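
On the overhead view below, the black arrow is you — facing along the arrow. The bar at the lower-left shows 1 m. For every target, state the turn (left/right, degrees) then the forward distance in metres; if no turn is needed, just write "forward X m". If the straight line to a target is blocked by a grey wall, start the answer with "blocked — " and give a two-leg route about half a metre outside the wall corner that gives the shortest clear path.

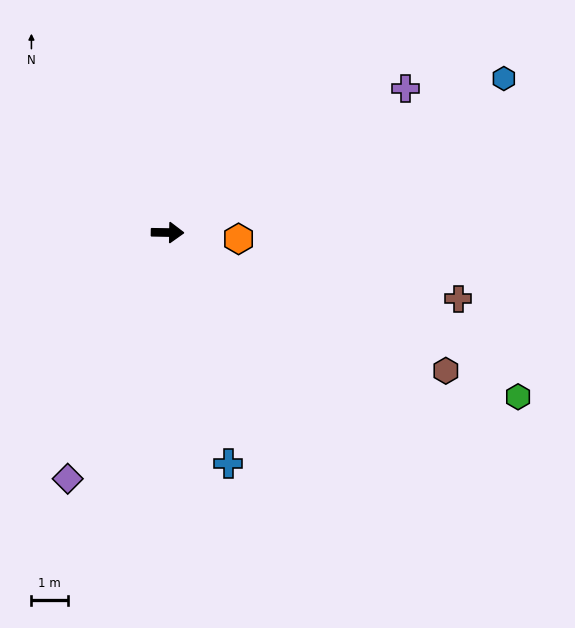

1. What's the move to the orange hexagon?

turn right 4°, forward 1.9 m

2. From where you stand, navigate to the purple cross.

turn left 32°, forward 7.6 m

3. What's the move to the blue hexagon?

turn left 26°, forward 10.1 m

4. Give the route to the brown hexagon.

turn right 25°, forward 8.5 m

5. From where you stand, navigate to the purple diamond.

turn right 111°, forward 7.2 m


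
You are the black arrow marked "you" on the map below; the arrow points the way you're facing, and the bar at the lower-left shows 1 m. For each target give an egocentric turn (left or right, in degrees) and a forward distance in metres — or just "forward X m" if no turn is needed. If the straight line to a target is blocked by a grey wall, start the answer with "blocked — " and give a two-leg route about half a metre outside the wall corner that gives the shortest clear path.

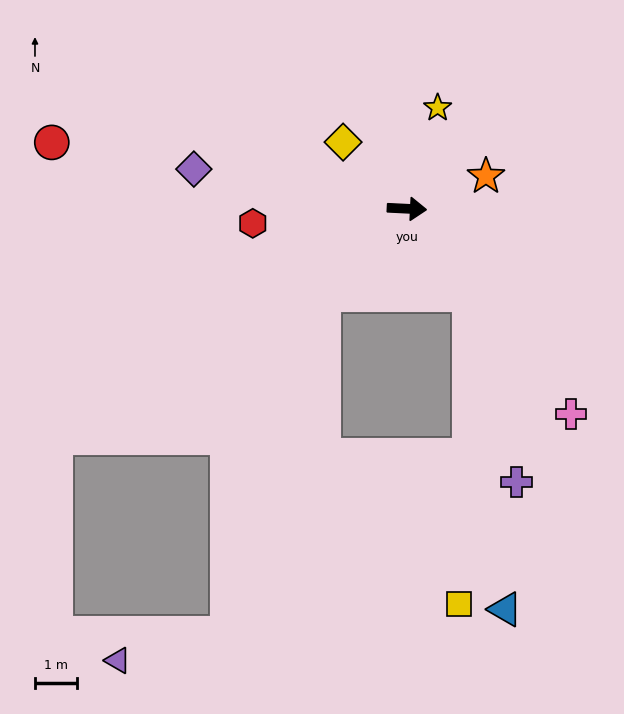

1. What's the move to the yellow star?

turn left 76°, forward 2.5 m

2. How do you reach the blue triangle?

blocked — turn right 51°, forward 2.6 m, then turn right 30°, forward 7.6 m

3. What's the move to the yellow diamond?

turn left 137°, forward 2.2 m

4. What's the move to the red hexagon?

turn right 172°, forward 3.7 m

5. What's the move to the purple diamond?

turn left 172°, forward 5.2 m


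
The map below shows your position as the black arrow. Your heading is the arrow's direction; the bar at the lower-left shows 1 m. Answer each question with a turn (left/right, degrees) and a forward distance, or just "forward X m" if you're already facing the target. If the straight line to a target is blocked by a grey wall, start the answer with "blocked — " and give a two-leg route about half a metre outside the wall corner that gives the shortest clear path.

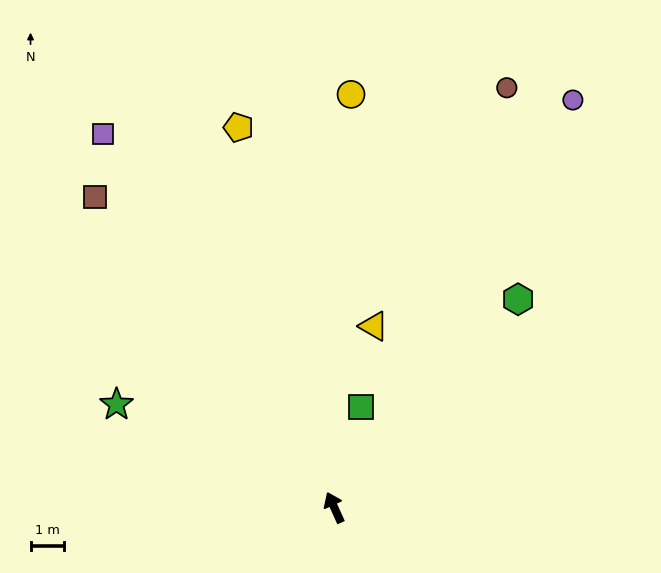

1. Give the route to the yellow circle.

turn right 27°, forward 12.3 m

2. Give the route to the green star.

turn left 40°, forward 7.2 m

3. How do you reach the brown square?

turn left 13°, forward 11.6 m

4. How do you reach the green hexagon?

turn right 66°, forward 8.3 m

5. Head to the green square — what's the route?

turn right 39°, forward 3.1 m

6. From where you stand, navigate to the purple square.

turn left 7°, forward 13.0 m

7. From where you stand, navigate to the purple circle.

turn right 55°, forward 14.0 m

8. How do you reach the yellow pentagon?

turn right 10°, forward 11.6 m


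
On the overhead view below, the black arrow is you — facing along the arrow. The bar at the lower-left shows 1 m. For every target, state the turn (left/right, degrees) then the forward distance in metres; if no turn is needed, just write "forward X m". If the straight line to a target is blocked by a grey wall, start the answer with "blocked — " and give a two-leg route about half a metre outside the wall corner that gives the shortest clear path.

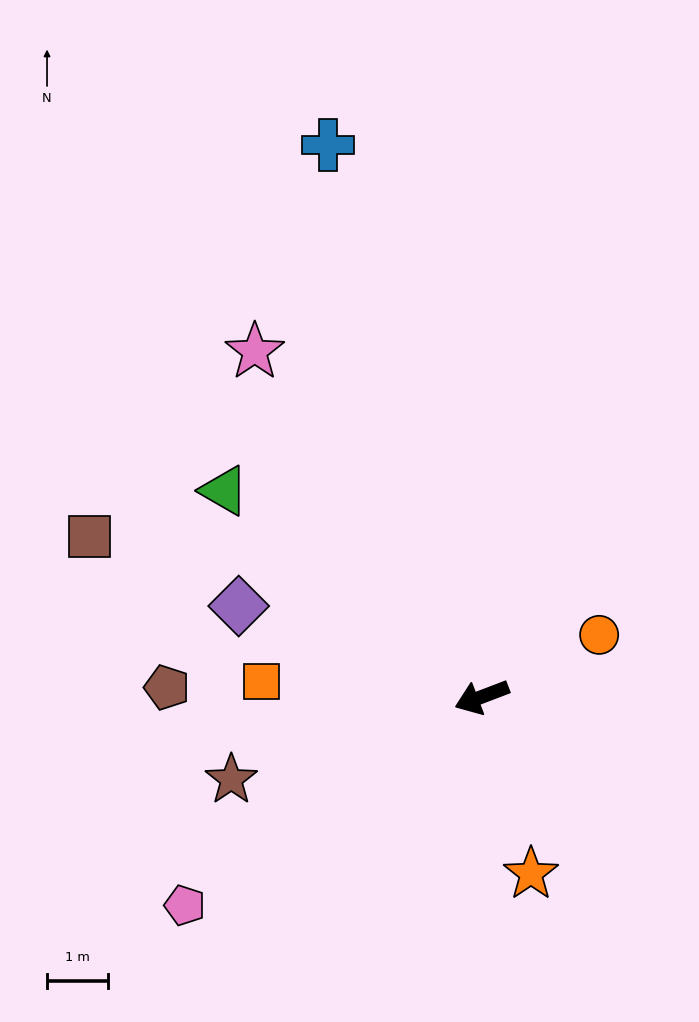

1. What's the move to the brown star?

turn right 3°, forward 4.3 m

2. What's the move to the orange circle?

turn right 173°, forward 2.2 m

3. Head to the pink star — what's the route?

turn right 78°, forward 6.7 m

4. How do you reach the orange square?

turn right 25°, forward 3.6 m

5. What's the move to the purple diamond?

turn right 41°, forward 4.2 m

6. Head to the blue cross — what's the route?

turn right 95°, forward 9.4 m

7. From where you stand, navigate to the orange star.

turn left 85°, forward 3.0 m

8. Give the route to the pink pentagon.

turn left 14°, forward 5.9 m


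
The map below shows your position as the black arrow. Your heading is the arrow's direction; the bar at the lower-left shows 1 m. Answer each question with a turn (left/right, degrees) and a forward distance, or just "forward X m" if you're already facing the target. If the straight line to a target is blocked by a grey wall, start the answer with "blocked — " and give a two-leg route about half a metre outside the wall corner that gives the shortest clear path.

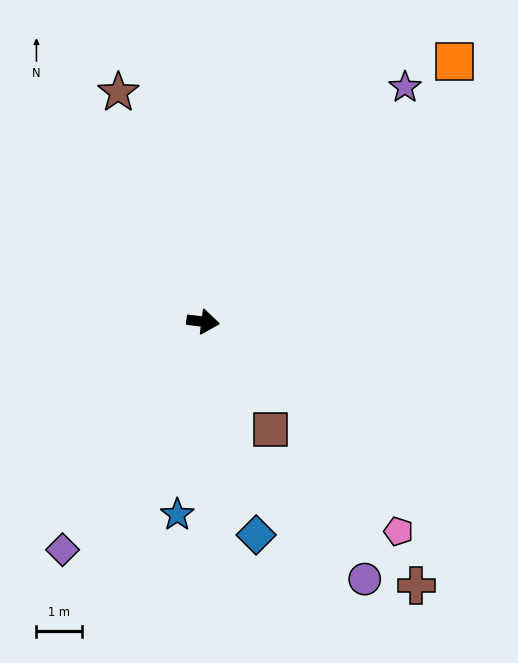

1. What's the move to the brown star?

turn left 117°, forward 5.4 m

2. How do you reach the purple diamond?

turn right 114°, forward 5.9 m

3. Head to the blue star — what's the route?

turn right 90°, forward 4.3 m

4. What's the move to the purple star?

turn left 56°, forward 6.8 m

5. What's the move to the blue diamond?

turn right 69°, forward 4.8 m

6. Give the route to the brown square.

turn right 51°, forward 2.8 m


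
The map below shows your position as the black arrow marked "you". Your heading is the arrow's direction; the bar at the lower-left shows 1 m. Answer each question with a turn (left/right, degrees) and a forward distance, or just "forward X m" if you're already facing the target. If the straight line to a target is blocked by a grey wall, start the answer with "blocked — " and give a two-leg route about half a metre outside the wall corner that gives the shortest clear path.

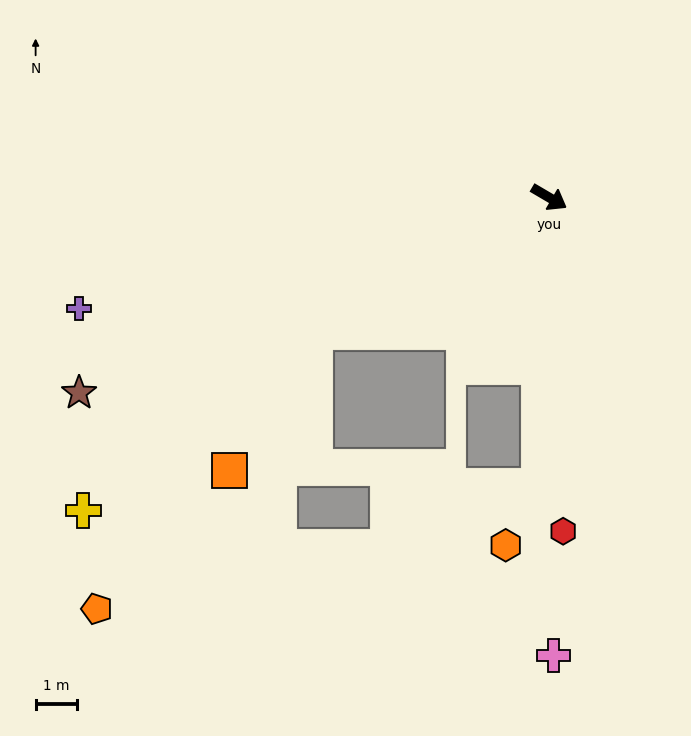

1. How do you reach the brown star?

turn right 127°, forward 12.4 m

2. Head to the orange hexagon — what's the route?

blocked — turn right 62°, forward 7.0 m, then turn right 27°, forward 1.7 m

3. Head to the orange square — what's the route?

blocked — turn right 120°, forward 6.6 m, then turn left 29°, forward 4.0 m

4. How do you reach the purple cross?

turn right 136°, forward 11.7 m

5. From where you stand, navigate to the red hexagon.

turn right 57°, forward 8.1 m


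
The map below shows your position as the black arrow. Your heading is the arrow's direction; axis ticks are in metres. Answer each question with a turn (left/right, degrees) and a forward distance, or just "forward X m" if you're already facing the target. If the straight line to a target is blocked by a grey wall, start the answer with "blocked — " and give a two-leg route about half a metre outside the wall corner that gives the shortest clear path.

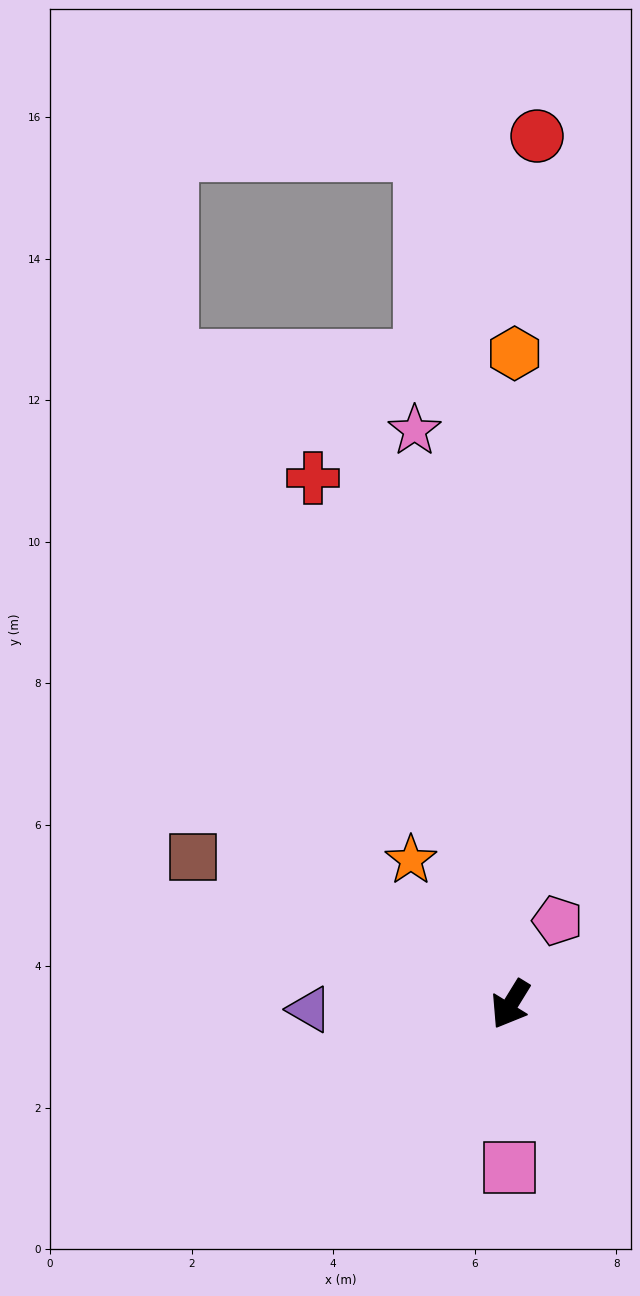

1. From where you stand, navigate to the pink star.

turn right 139°, forward 8.2 m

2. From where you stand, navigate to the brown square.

turn right 83°, forward 4.9 m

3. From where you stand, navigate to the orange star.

turn right 114°, forward 2.5 m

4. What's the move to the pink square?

turn left 31°, forward 2.3 m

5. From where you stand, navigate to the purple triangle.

turn right 57°, forward 2.8 m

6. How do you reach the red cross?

turn right 128°, forward 7.9 m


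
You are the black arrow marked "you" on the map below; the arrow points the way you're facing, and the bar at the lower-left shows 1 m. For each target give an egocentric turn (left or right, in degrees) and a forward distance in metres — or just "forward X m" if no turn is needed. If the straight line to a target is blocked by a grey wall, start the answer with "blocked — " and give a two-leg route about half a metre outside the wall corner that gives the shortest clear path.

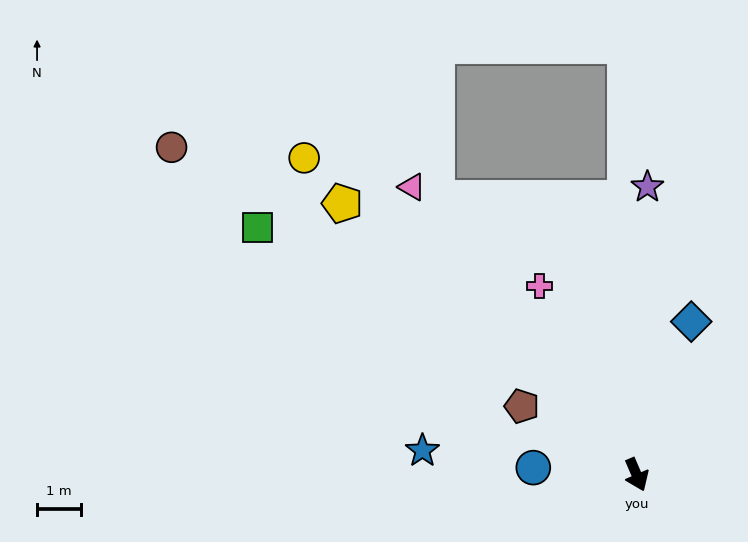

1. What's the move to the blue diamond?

turn left 137°, forward 3.7 m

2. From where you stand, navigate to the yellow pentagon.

turn right 156°, forward 9.1 m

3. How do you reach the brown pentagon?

turn right 144°, forward 3.0 m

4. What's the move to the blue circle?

turn right 117°, forward 2.4 m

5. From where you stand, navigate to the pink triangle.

turn right 165°, forward 8.3 m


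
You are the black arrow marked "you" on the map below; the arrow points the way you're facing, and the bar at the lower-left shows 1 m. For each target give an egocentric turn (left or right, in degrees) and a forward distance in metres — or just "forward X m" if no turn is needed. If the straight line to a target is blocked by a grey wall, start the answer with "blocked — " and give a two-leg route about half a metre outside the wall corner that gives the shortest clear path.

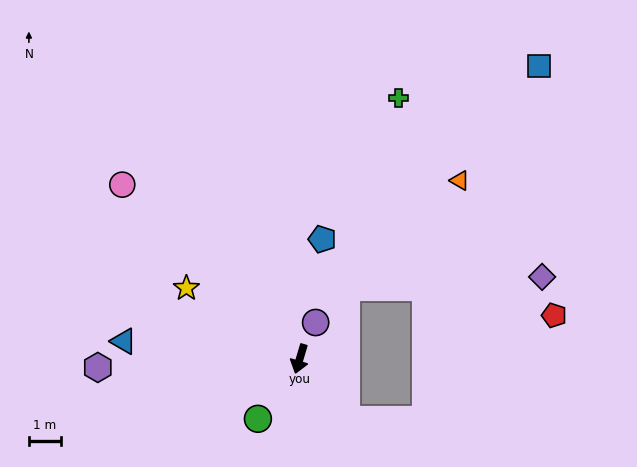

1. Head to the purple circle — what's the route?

turn left 173°, forward 1.2 m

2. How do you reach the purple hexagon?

turn right 71°, forward 6.3 m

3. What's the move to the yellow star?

turn right 105°, forward 4.2 m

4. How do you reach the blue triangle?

turn right 79°, forward 5.5 m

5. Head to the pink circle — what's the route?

turn right 118°, forward 7.7 m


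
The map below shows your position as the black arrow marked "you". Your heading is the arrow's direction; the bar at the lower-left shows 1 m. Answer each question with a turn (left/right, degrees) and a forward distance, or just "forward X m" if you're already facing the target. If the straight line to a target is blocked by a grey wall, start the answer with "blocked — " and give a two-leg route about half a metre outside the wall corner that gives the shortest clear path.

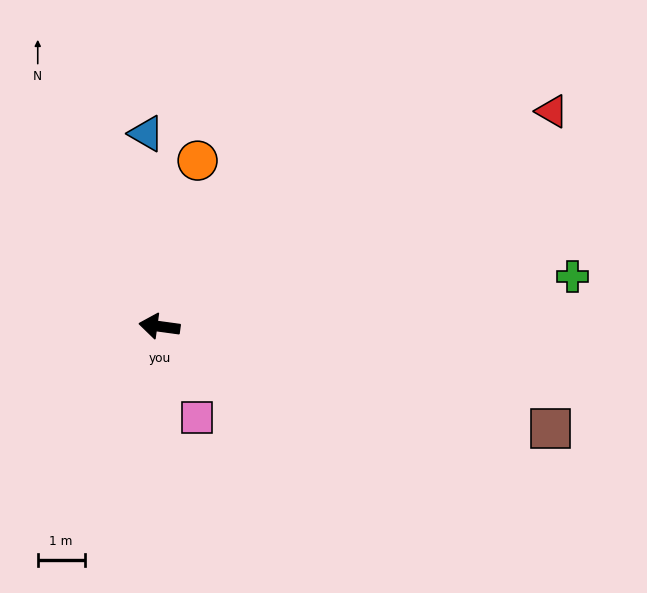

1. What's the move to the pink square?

turn left 120°, forward 2.1 m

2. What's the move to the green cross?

turn right 165°, forward 8.9 m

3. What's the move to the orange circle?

turn right 95°, forward 3.6 m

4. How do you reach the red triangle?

turn right 143°, forward 9.6 m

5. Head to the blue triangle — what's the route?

turn right 78°, forward 4.1 m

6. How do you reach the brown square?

turn left 173°, forward 8.6 m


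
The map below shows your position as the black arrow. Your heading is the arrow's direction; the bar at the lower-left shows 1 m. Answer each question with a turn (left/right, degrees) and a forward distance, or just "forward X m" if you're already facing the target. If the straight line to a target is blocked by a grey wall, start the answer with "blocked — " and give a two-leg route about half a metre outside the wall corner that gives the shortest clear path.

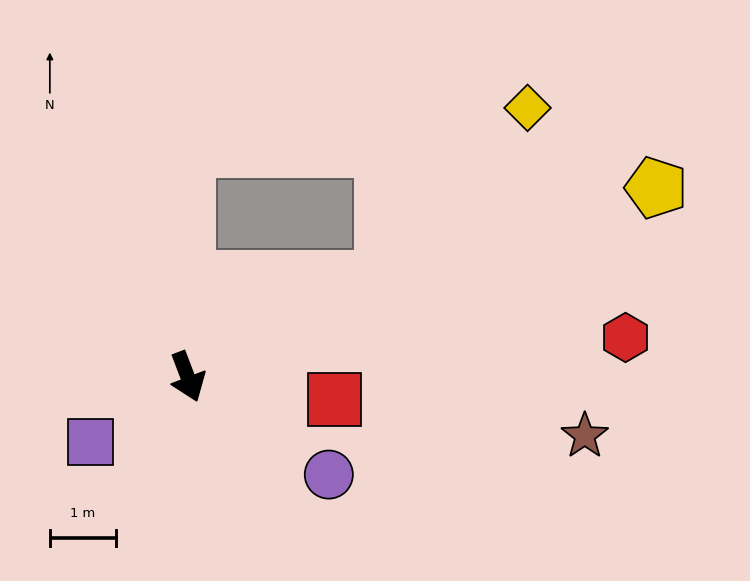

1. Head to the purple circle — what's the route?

turn left 35°, forward 2.6 m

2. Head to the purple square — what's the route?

turn right 77°, forward 1.8 m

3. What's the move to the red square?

turn left 60°, forward 2.3 m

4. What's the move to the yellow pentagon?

turn left 91°, forward 7.7 m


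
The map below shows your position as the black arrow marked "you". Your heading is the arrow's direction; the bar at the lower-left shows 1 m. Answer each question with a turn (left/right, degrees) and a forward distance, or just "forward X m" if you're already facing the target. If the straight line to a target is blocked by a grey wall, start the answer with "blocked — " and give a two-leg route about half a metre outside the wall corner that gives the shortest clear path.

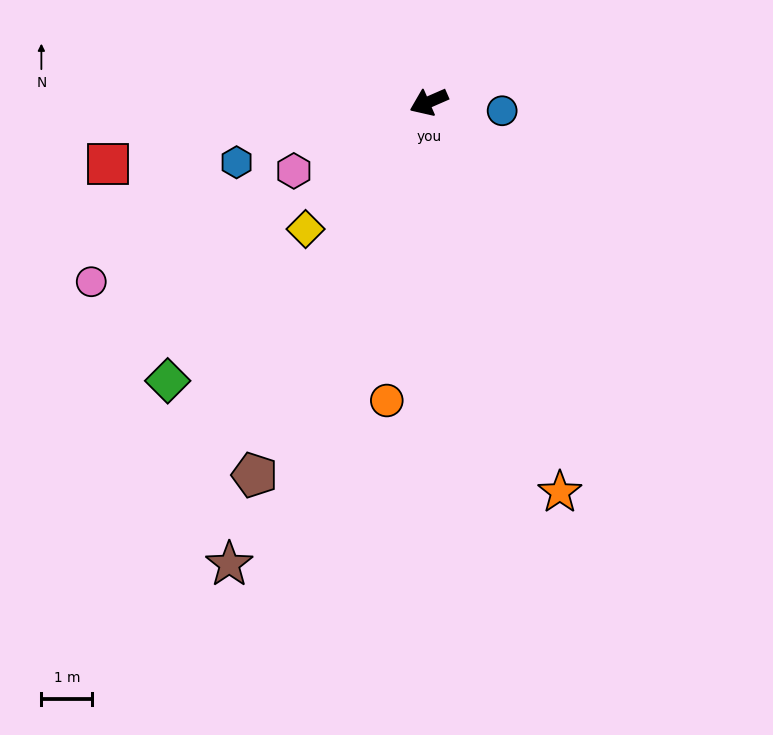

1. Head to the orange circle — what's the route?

turn left 58°, forward 5.9 m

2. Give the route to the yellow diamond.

turn left 22°, forward 3.5 m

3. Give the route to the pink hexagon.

turn left 3°, forward 3.0 m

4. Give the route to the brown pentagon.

turn left 41°, forward 8.1 m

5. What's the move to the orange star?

turn left 85°, forward 8.1 m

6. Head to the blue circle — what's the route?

turn left 150°, forward 1.5 m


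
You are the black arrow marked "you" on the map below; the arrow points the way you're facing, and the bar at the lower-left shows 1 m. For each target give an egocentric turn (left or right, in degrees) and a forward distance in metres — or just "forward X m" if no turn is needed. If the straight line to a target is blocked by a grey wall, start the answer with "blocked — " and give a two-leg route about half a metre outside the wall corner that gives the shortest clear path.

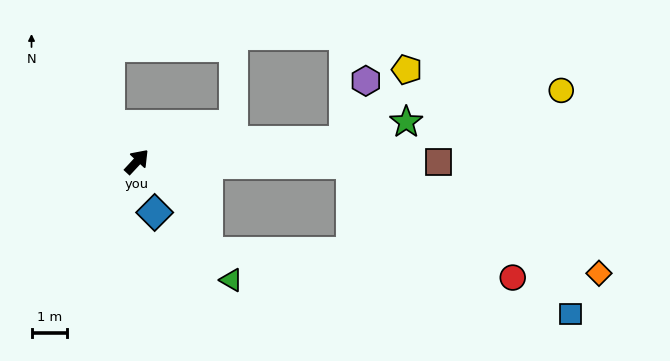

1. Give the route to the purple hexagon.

blocked — turn right 42°, forward 5.9 m, then turn left 65°, forward 1.8 m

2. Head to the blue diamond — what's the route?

turn right 118°, forward 1.5 m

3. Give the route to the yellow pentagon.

blocked — turn right 42°, forward 5.9 m, then turn left 43°, forward 2.7 m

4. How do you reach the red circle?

blocked — turn right 48°, forward 6.1 m, then turn right 34°, forward 5.6 m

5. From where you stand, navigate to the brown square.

turn right 47°, forward 8.6 m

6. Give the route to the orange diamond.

blocked — turn right 48°, forward 6.1 m, then turn right 23°, forward 7.7 m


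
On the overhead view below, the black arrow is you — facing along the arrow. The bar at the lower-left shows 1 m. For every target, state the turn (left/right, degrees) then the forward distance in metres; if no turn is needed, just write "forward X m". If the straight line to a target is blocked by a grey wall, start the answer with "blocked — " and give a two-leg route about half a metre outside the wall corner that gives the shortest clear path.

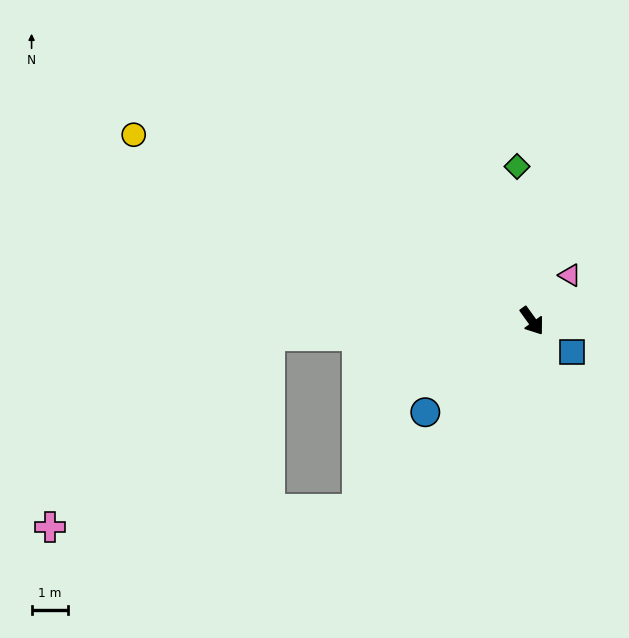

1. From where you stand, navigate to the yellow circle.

turn right 151°, forward 12.1 m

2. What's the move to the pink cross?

blocked — turn right 122°, forward 7.2 m, then turn left 37°, forward 8.0 m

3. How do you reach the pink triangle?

turn left 105°, forward 1.6 m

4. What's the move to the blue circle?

turn right 85°, forward 3.9 m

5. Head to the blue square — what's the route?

turn left 17°, forward 1.4 m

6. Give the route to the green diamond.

turn left 150°, forward 4.3 m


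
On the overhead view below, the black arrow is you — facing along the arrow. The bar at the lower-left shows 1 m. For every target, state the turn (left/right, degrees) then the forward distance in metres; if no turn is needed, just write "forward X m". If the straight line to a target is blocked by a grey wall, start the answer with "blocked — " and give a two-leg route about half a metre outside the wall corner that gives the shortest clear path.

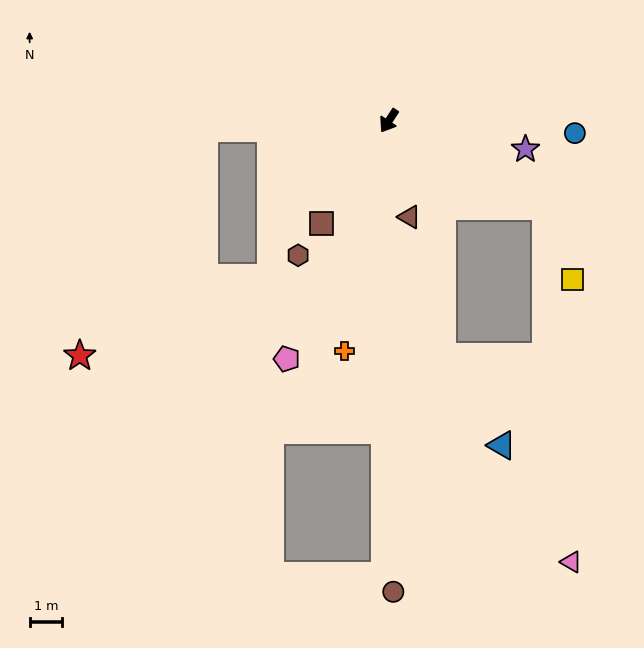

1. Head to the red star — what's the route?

blocked — turn right 54°, forward 5.7 m, then turn left 58°, forward 8.0 m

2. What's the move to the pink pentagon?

turn left 10°, forward 8.0 m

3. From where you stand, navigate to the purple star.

turn left 111°, forward 4.3 m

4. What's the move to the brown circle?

turn left 34°, forward 14.5 m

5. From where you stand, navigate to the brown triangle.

turn left 45°, forward 3.0 m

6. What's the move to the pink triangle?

blocked — turn left 95°, forward 5.5 m, then turn right 58°, forward 11.0 m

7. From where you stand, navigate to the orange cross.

turn left 22°, forward 7.2 m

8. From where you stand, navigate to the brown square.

forward 3.8 m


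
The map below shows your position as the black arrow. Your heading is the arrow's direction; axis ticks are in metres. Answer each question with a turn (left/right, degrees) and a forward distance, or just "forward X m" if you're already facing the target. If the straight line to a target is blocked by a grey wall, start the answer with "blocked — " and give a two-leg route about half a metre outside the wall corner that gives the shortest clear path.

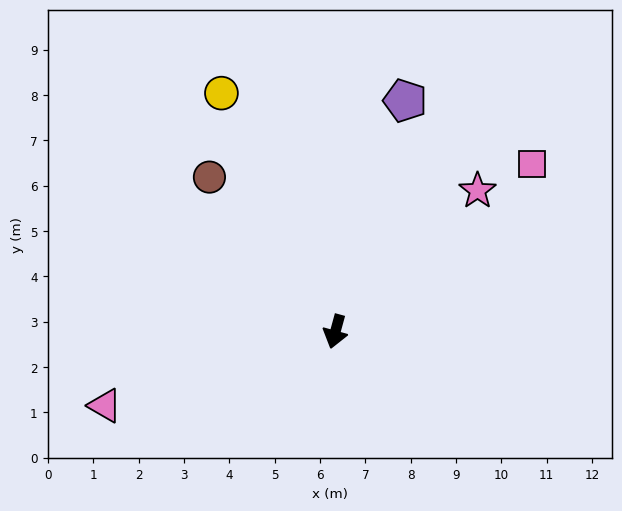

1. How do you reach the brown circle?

turn right 126°, forward 4.4 m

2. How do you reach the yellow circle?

turn right 139°, forward 5.8 m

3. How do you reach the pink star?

turn left 150°, forward 4.4 m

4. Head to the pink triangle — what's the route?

turn right 57°, forward 5.3 m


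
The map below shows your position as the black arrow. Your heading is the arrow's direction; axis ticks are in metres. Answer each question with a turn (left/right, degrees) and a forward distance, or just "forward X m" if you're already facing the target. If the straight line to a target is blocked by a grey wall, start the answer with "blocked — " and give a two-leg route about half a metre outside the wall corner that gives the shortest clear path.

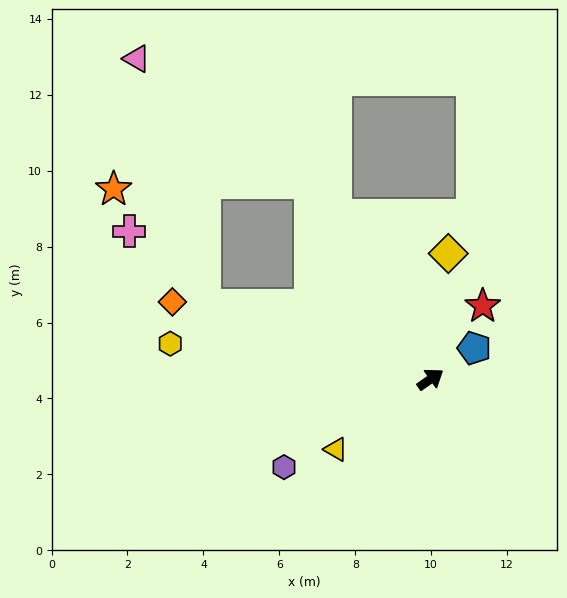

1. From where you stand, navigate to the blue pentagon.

forward 1.4 m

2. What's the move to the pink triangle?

blocked — turn left 86°, forward 6.1 m, then turn left 23°, forward 5.6 m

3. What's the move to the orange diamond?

turn left 128°, forward 7.1 m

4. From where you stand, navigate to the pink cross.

blocked — turn left 127°, forward 6.3 m, then turn right 26°, forward 2.8 m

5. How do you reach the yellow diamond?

turn left 47°, forward 3.3 m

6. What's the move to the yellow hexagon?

turn left 137°, forward 6.9 m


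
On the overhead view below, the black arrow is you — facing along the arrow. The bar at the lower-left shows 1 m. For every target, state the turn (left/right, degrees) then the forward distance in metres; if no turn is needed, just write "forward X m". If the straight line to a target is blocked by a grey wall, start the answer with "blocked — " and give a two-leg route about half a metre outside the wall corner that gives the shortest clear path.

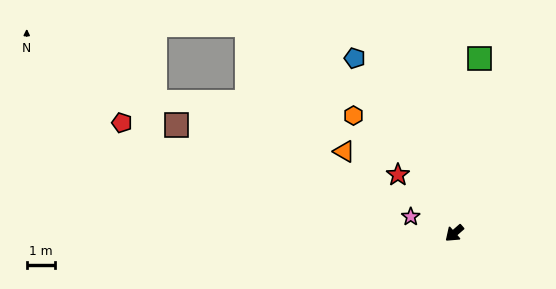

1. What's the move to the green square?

turn right 139°, forward 6.2 m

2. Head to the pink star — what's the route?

turn right 62°, forward 1.7 m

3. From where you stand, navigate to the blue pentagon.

turn right 102°, forward 7.1 m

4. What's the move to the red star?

turn right 87°, forward 2.9 m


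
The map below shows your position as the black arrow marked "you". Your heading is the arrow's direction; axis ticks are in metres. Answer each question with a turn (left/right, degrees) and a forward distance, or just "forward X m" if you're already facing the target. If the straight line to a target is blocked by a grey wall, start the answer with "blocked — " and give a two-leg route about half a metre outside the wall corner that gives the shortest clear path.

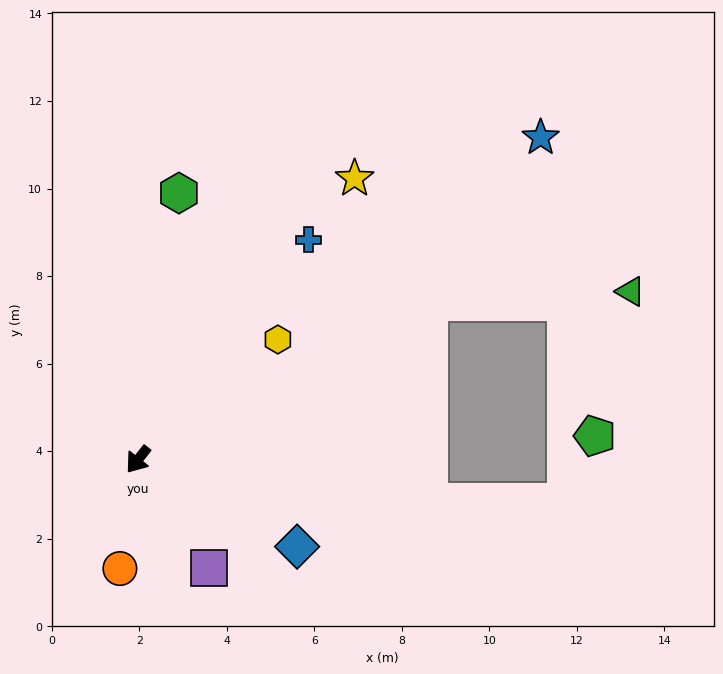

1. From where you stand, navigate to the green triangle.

blocked — turn left 157°, forward 7.6 m, then turn right 26°, forward 4.6 m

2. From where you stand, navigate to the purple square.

turn left 71°, forward 3.0 m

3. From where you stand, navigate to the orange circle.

turn left 29°, forward 2.5 m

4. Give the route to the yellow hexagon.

turn left 169°, forward 4.2 m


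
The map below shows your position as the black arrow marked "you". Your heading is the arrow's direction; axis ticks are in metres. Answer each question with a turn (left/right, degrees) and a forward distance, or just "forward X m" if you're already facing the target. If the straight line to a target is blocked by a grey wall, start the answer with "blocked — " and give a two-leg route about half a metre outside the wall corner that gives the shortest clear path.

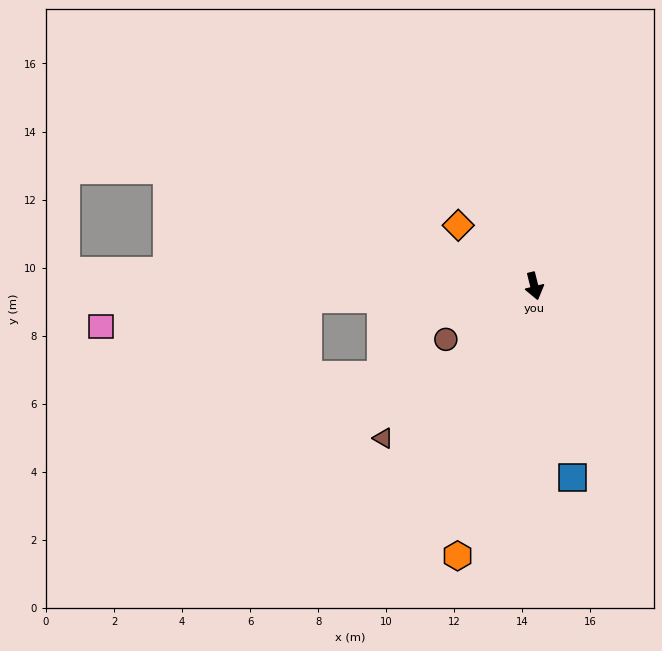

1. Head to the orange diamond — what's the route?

turn right 143°, forward 2.9 m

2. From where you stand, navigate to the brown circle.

turn right 73°, forward 3.0 m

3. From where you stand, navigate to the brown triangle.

turn right 59°, forward 6.3 m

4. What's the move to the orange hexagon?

turn right 30°, forward 8.2 m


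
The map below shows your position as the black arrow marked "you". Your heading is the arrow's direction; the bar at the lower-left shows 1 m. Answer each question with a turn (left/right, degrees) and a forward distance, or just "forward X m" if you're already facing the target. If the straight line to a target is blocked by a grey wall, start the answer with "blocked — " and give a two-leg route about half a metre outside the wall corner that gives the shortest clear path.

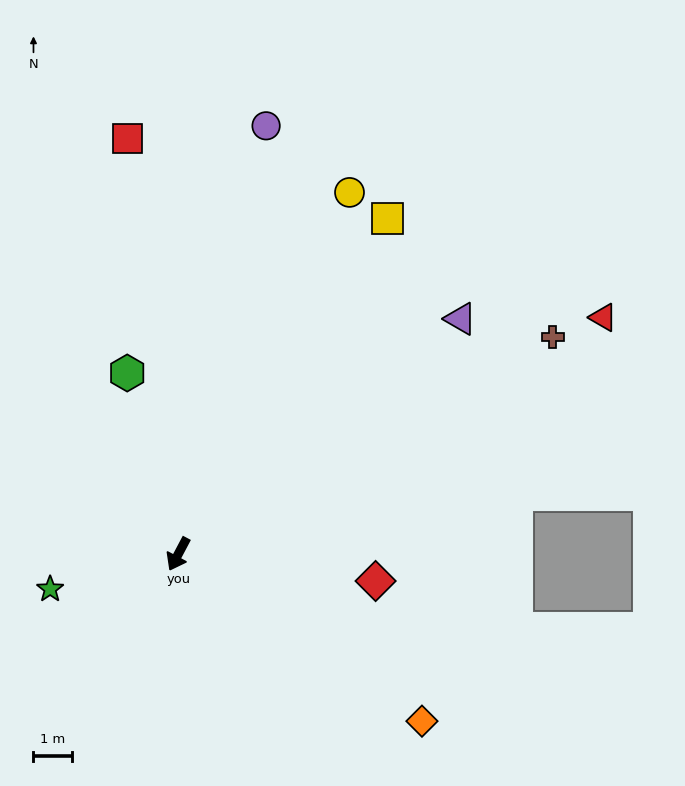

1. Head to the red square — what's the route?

turn right 145°, forward 10.9 m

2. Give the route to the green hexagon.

turn right 136°, forward 4.9 m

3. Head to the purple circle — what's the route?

turn right 164°, forward 11.3 m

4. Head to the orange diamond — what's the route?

turn left 83°, forward 7.7 m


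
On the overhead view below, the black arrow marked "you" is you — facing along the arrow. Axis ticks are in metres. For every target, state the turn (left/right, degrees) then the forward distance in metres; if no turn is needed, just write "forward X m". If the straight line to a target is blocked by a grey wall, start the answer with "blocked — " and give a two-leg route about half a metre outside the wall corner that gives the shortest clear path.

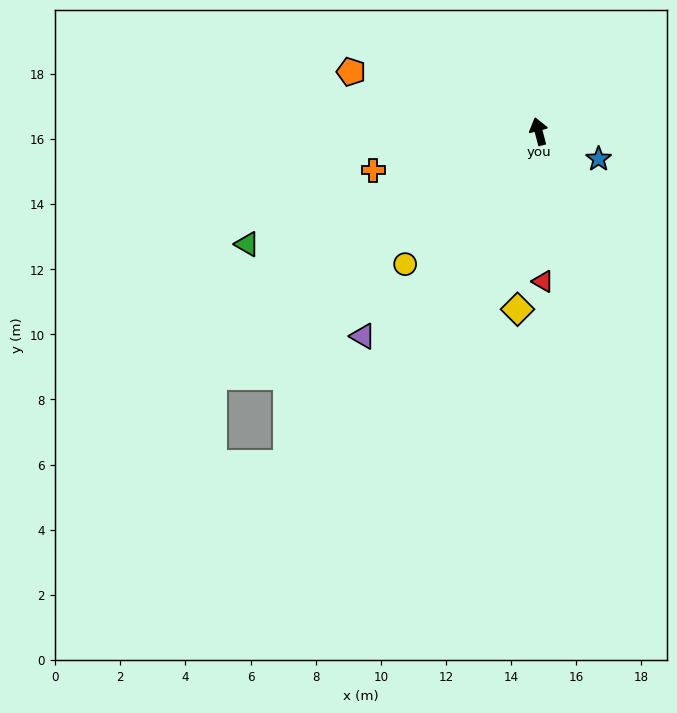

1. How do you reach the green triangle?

turn left 96°, forward 9.6 m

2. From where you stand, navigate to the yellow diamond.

turn left 159°, forward 5.5 m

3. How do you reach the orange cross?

turn left 89°, forward 5.2 m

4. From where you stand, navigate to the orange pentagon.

turn left 58°, forward 6.0 m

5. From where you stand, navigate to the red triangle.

turn left 167°, forward 4.6 m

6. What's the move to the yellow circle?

turn left 120°, forward 5.8 m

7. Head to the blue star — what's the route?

turn right 129°, forward 2.0 m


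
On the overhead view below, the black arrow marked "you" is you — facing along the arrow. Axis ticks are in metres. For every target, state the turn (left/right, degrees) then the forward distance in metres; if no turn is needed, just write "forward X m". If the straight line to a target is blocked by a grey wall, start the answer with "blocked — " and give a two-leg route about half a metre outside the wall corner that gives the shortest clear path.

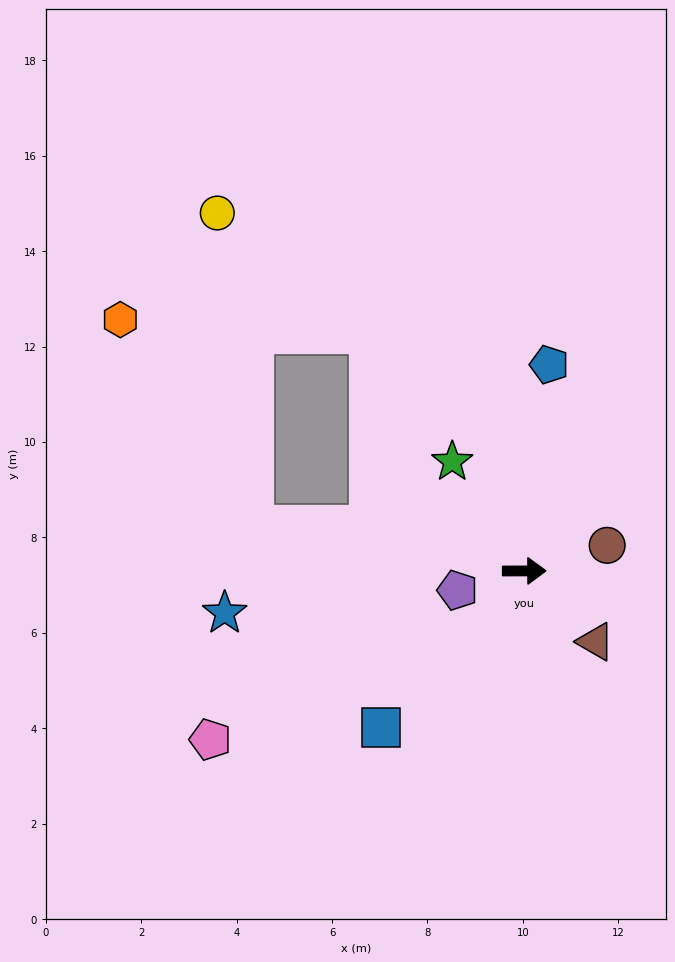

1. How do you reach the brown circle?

turn left 17°, forward 1.8 m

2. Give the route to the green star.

turn left 123°, forward 2.7 m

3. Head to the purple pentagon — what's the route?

turn right 164°, forward 1.5 m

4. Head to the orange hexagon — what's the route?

blocked — turn left 170°, forward 5.8 m, then turn right 47°, forward 5.1 m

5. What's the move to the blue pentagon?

turn left 83°, forward 4.4 m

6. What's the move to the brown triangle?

turn right 45°, forward 2.1 m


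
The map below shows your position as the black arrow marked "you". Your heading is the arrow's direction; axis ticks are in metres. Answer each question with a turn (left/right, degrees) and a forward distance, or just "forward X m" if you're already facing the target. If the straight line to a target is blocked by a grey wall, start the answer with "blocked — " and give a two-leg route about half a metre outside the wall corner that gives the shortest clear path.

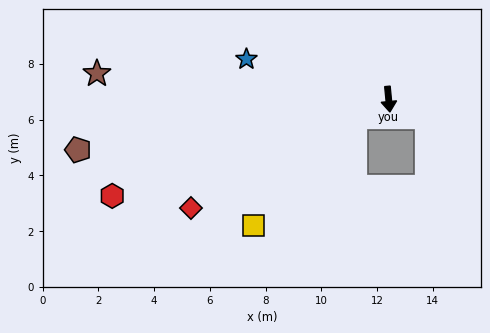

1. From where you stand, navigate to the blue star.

turn right 111°, forward 5.3 m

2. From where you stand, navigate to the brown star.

turn right 100°, forward 10.5 m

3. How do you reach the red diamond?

turn right 67°, forward 8.1 m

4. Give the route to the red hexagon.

turn right 76°, forward 10.5 m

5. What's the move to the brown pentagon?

turn right 86°, forward 11.3 m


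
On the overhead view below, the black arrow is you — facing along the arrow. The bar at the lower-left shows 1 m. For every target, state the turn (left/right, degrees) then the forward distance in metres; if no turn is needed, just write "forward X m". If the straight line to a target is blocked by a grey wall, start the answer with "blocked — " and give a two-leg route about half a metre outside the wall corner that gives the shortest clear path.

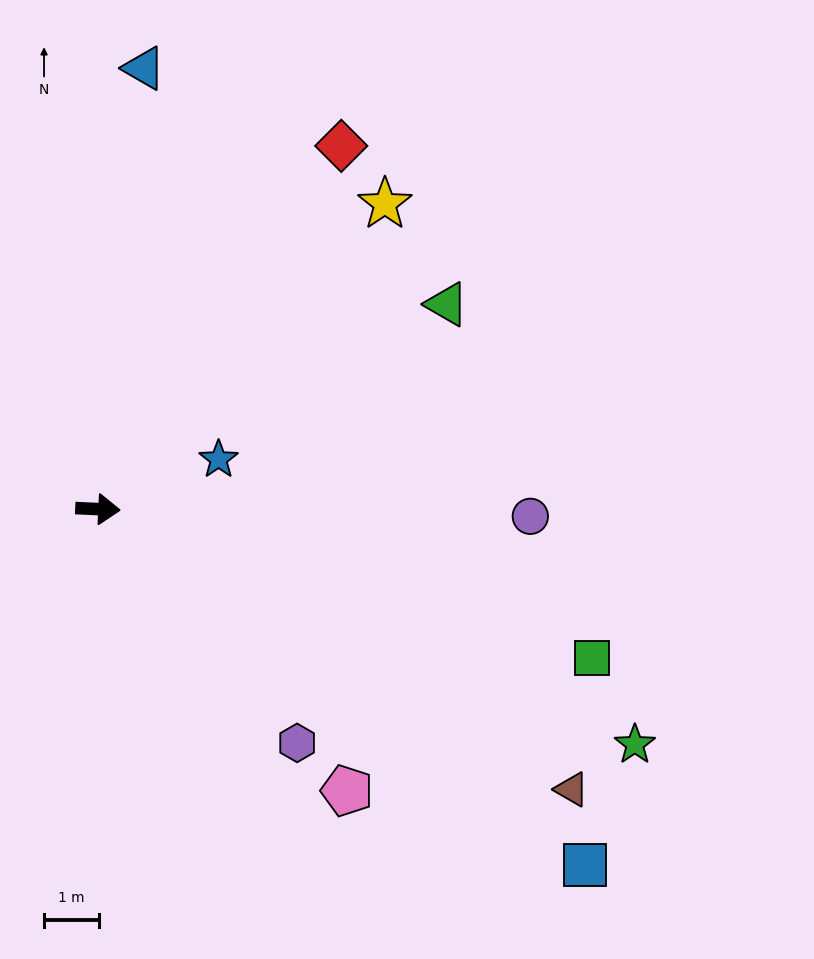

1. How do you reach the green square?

turn right 14°, forward 9.4 m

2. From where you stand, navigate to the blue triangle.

turn left 87°, forward 8.1 m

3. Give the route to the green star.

turn right 21°, forward 10.7 m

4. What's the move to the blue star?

turn left 25°, forward 2.4 m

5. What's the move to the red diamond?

turn left 59°, forward 7.9 m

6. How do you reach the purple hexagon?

turn right 47°, forward 5.6 m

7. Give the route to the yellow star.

turn left 49°, forward 7.6 m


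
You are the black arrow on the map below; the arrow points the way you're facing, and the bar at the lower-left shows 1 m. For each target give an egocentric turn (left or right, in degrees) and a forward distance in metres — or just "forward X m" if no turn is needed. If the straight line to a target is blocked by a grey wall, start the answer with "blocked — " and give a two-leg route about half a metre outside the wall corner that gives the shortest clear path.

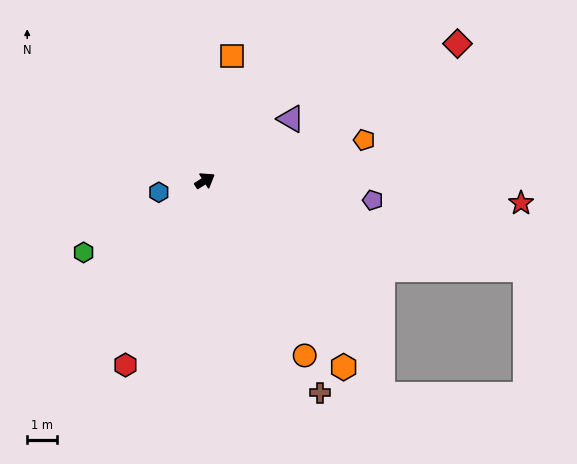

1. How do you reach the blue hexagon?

turn left 162°, forward 1.6 m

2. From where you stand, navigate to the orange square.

turn left 46°, forward 4.2 m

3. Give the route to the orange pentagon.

turn right 18°, forward 5.5 m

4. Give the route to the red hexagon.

turn right 145°, forward 6.7 m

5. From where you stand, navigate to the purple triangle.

turn left 4°, forward 3.5 m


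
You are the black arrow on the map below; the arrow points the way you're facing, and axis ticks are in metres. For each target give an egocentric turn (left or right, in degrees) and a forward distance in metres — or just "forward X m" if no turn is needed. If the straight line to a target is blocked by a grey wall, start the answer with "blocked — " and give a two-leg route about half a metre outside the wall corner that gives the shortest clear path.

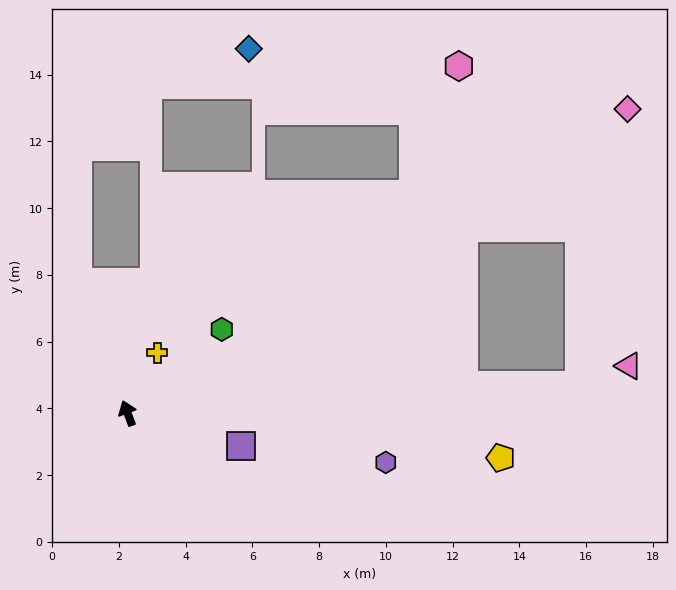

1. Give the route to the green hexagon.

turn right 69°, forward 3.8 m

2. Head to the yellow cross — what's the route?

turn right 47°, forward 2.0 m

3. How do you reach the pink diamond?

turn right 79°, forward 17.5 m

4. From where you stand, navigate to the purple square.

turn right 127°, forward 3.5 m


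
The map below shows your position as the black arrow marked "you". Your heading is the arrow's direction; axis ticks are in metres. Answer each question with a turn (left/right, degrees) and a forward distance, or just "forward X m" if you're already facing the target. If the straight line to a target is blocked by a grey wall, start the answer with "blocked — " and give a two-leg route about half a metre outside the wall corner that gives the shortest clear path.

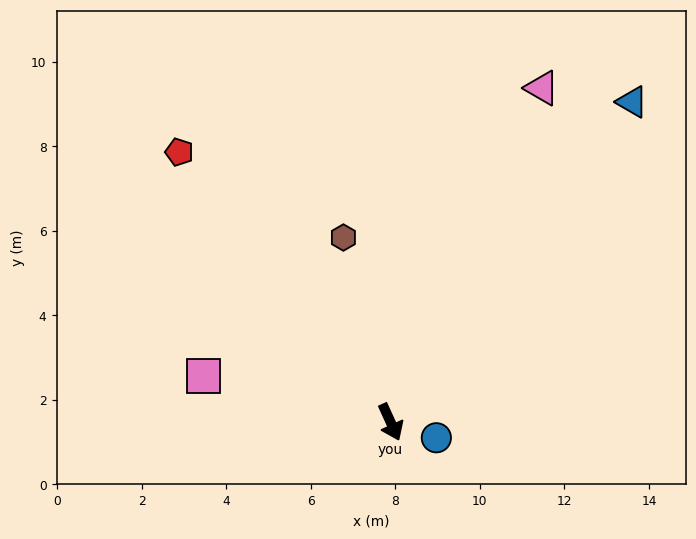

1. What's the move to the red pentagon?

turn right 166°, forward 8.1 m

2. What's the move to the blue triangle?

turn left 119°, forward 9.5 m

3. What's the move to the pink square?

turn right 128°, forward 4.6 m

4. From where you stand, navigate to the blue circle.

turn left 47°, forward 1.1 m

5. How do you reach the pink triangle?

turn left 131°, forward 8.7 m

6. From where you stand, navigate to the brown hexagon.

turn left 170°, forward 4.5 m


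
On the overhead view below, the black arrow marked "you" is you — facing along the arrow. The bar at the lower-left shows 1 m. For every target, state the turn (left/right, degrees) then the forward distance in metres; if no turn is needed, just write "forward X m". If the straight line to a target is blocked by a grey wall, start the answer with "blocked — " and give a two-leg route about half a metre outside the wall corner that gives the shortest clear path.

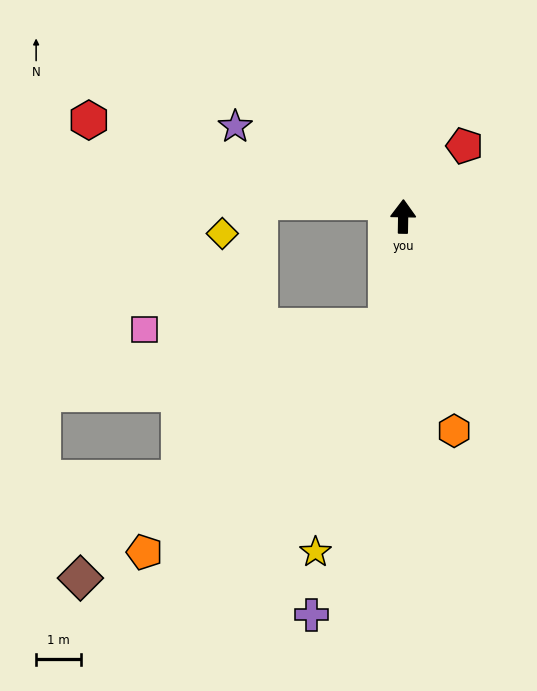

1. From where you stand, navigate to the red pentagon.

turn right 40°, forward 2.1 m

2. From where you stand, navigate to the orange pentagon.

blocked — turn left 173°, forward 2.5 m, then turn right 39°, forward 7.4 m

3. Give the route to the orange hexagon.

turn right 166°, forward 4.9 m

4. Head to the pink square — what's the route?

blocked — turn left 173°, forward 2.5 m, then turn right 81°, forward 5.4 m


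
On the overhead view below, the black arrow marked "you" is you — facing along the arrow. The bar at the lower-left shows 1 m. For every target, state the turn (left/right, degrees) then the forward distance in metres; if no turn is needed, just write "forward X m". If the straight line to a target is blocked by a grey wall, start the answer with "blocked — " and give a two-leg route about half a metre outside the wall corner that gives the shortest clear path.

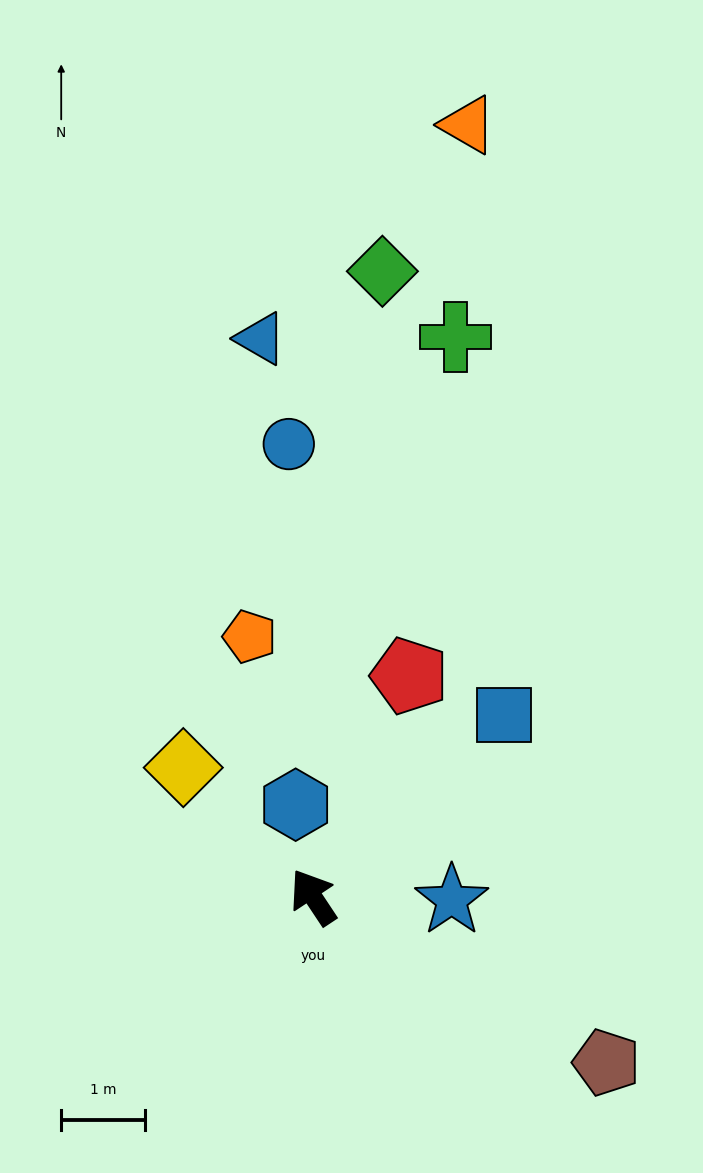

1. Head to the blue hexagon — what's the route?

turn right 23°, forward 1.1 m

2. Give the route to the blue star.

turn right 125°, forward 1.7 m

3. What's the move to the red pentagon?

turn right 57°, forward 2.9 m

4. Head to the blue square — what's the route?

turn right 80°, forward 3.2 m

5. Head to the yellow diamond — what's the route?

turn left 12°, forward 2.2 m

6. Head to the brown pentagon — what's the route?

turn right 153°, forward 4.0 m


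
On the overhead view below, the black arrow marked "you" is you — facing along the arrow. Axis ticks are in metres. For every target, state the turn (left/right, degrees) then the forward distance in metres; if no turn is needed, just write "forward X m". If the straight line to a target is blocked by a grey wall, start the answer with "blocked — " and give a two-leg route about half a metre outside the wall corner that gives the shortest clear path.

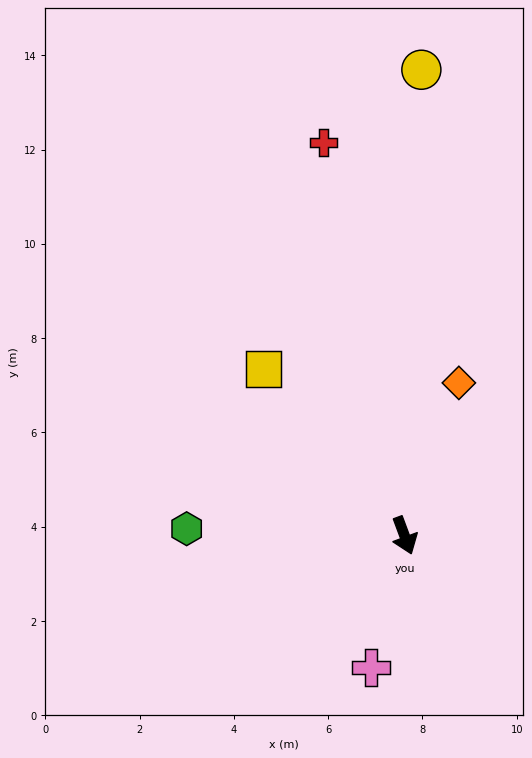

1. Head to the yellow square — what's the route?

turn right 160°, forward 4.6 m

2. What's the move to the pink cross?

turn right 35°, forward 2.9 m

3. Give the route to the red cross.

turn left 171°, forward 8.5 m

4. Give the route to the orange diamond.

turn left 140°, forward 3.4 m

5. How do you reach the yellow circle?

turn left 158°, forward 9.9 m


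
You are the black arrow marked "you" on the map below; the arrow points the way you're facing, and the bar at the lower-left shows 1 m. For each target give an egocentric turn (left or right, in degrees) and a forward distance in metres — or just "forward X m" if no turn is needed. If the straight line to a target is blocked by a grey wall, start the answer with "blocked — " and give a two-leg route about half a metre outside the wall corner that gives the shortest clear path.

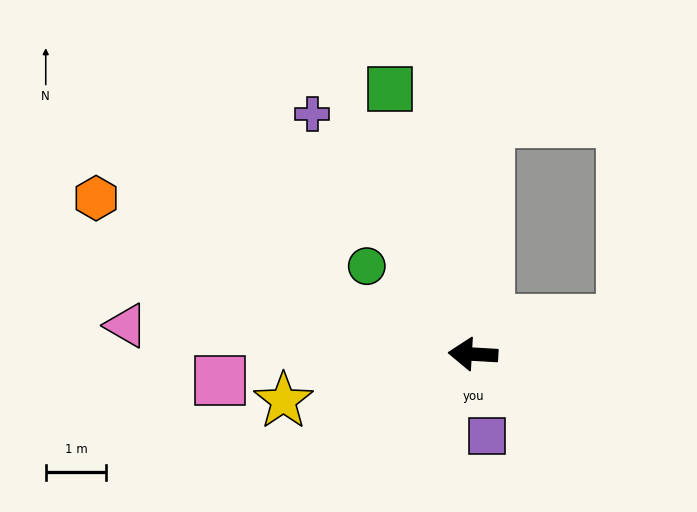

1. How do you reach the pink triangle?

forward 5.8 m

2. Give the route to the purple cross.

turn right 53°, forward 4.8 m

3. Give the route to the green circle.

turn right 36°, forward 2.3 m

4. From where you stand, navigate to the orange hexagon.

turn right 19°, forward 6.7 m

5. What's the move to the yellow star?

turn left 17°, forward 3.2 m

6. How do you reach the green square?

turn right 69°, forward 4.6 m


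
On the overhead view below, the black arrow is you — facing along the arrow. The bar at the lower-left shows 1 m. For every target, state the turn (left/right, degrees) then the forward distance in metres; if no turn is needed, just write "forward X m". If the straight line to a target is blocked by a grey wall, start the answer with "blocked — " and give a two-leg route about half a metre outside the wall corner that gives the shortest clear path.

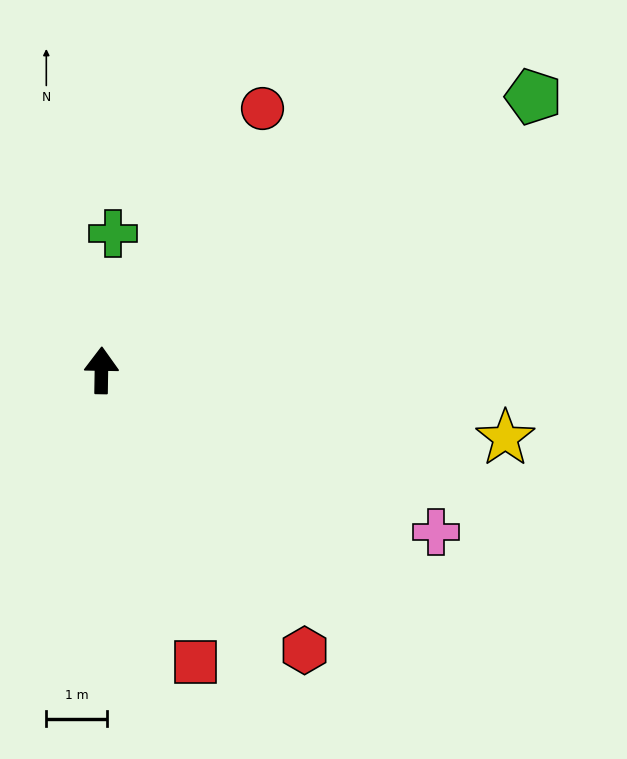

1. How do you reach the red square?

turn right 161°, forward 5.0 m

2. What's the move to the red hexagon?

turn right 143°, forward 5.7 m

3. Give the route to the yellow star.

turn right 99°, forward 6.7 m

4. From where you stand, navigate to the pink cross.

turn right 115°, forward 6.1 m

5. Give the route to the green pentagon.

turn right 57°, forward 8.4 m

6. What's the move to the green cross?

turn right 4°, forward 2.3 m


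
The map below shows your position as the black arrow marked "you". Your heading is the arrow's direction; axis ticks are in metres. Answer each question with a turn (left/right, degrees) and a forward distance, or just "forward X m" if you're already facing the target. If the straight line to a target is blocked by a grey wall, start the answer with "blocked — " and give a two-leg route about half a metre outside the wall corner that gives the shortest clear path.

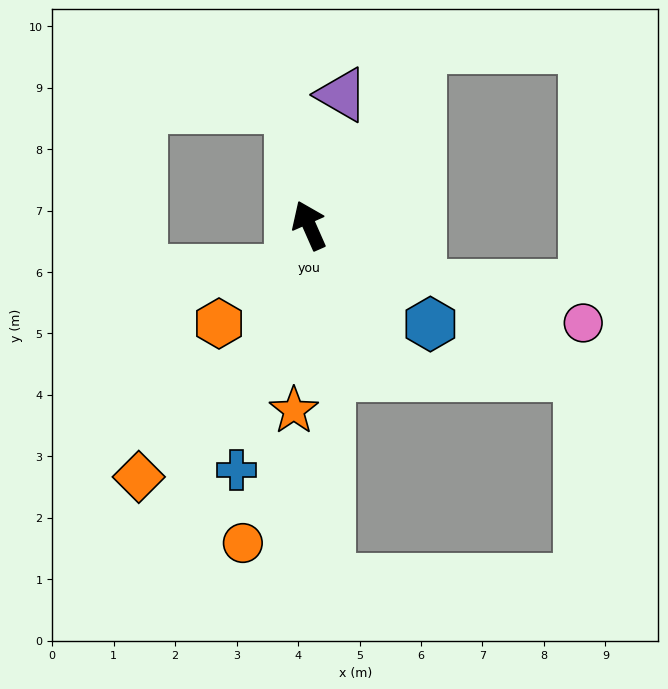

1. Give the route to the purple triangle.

turn right 38°, forward 2.2 m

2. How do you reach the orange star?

turn left 151°, forward 3.0 m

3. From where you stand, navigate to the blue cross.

turn left 140°, forward 4.2 m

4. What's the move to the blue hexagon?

turn right 153°, forward 2.5 m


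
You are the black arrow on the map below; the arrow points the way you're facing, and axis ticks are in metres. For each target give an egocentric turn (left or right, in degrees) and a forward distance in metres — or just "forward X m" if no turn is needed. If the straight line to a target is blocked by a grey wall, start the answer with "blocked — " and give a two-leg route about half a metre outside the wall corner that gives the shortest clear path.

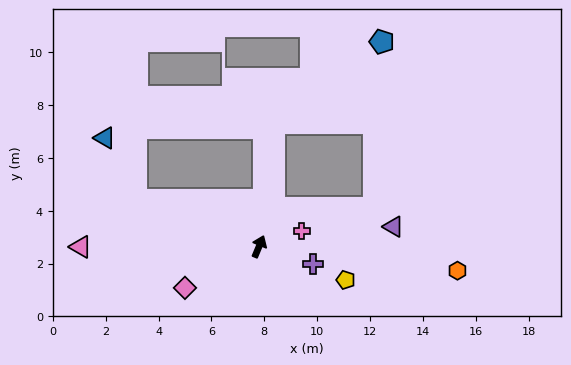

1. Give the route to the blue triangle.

blocked — turn left 92°, forward 5.0 m, then turn right 42°, forward 2.6 m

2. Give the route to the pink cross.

turn right 47°, forward 1.7 m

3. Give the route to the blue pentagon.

blocked — turn left 16°, forward 4.7 m, then turn right 46°, forward 5.1 m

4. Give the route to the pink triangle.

turn left 113°, forward 6.7 m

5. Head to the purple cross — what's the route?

turn right 85°, forward 2.1 m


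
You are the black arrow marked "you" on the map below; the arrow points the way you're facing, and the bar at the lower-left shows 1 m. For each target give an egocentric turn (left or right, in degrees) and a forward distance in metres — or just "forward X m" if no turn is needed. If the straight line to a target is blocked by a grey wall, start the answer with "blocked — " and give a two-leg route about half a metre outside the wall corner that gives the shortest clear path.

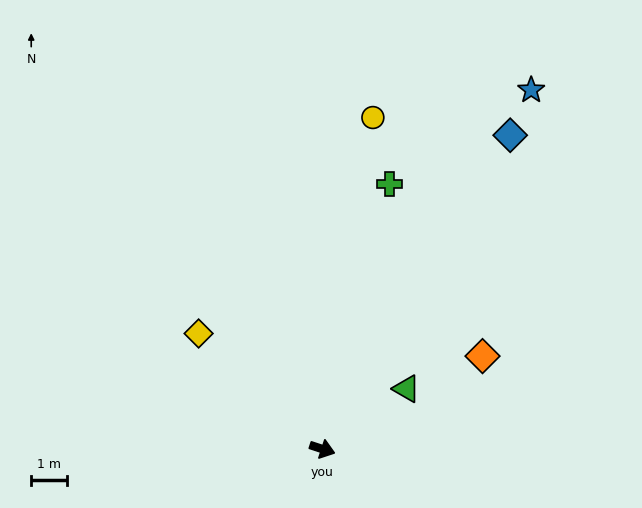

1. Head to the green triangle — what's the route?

turn left 54°, forward 2.9 m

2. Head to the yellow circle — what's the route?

turn left 99°, forward 9.5 m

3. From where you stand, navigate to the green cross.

turn left 94°, forward 7.7 m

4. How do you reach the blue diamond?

turn left 77°, forward 10.3 m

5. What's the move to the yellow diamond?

turn left 155°, forward 4.8 m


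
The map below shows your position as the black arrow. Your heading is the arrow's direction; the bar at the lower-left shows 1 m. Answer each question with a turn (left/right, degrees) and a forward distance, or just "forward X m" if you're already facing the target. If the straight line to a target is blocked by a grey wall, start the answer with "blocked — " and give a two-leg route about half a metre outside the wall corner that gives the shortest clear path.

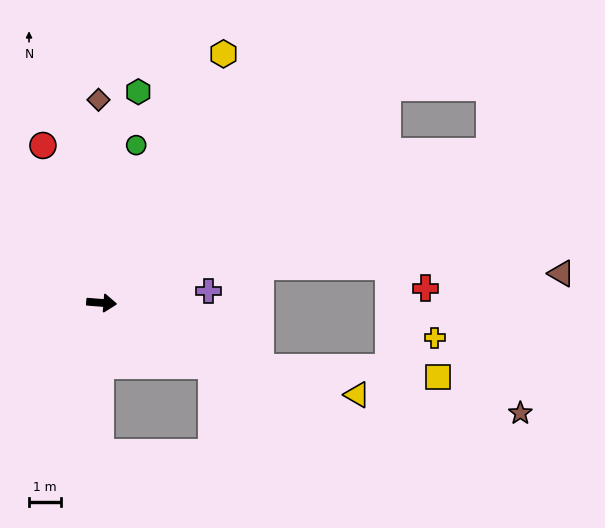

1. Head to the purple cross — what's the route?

turn left 11°, forward 3.4 m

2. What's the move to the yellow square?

blocked — turn right 18°, forward 5.3 m, then turn left 19°, forward 5.6 m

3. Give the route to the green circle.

turn left 82°, forward 5.0 m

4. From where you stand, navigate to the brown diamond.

turn left 95°, forward 6.3 m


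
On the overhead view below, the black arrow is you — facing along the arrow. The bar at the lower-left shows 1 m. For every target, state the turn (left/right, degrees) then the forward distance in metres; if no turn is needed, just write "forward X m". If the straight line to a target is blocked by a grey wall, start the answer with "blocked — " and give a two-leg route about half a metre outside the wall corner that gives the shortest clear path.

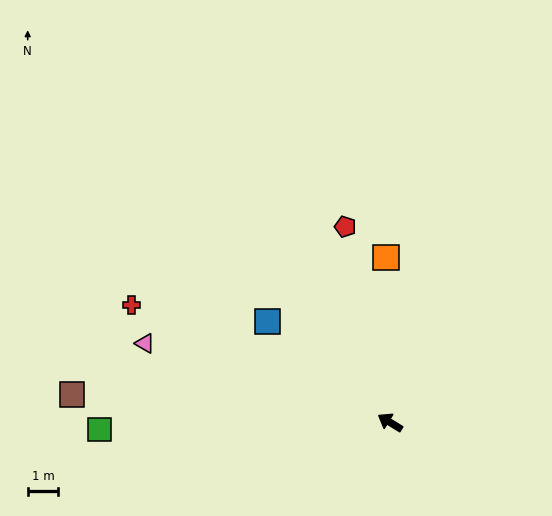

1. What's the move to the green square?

turn left 33°, forward 9.5 m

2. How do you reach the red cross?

turn left 7°, forward 9.3 m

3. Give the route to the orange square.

turn right 57°, forward 5.4 m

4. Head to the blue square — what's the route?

turn right 8°, forward 5.2 m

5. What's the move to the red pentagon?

turn right 46°, forward 6.6 m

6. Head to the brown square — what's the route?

turn left 26°, forward 10.5 m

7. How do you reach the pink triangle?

turn left 14°, forward 8.4 m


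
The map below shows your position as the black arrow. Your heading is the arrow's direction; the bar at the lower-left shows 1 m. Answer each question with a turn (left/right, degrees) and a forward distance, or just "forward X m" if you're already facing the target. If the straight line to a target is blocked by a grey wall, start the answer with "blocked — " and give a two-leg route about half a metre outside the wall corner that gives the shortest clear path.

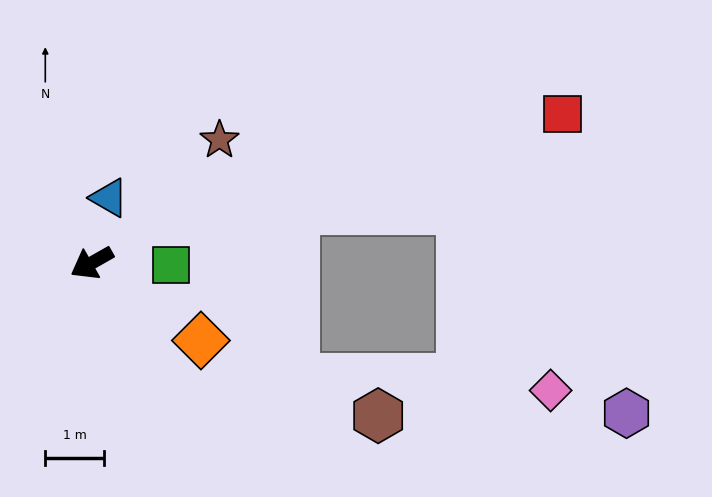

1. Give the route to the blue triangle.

turn right 135°, forward 1.1 m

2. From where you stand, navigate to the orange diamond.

turn left 115°, forward 2.3 m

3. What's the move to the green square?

turn left 149°, forward 1.3 m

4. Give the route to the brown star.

turn right 166°, forward 3.0 m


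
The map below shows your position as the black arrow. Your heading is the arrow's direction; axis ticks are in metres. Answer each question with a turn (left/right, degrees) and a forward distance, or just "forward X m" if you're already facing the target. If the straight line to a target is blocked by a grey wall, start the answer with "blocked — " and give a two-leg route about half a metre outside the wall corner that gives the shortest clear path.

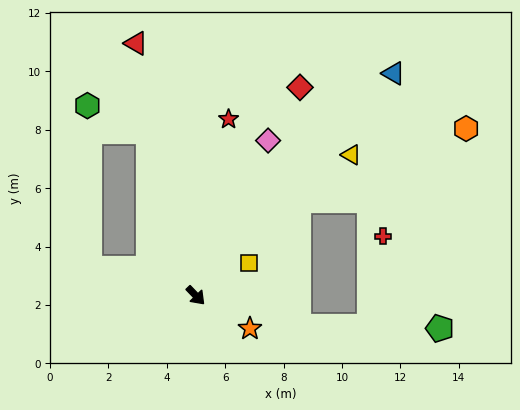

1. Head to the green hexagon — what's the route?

blocked — turn left 152°, forward 5.9 m, then turn left 51°, forward 2.3 m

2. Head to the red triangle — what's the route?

turn left 150°, forward 8.9 m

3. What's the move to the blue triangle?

turn left 95°, forward 10.2 m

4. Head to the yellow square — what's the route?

turn left 78°, forward 2.1 m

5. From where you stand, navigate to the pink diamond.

turn left 111°, forward 5.9 m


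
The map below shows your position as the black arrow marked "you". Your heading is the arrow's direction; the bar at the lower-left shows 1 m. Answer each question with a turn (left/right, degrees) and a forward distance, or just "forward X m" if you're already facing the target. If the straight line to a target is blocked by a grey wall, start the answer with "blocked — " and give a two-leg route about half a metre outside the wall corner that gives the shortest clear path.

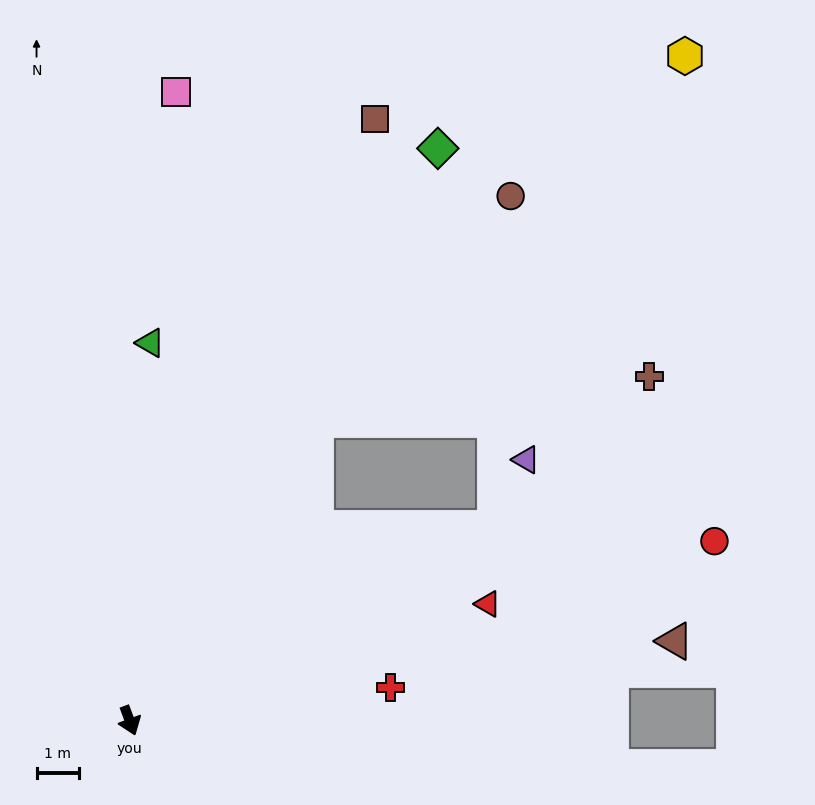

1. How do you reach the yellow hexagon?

blocked — turn left 128°, forward 8.4 m, then turn right 14°, forward 12.3 m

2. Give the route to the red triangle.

turn left 88°, forward 8.9 m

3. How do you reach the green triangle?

turn left 157°, forward 9.0 m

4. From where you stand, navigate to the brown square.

turn left 137°, forward 15.4 m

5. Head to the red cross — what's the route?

turn left 77°, forward 6.2 m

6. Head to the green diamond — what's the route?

turn left 131°, forward 15.4 m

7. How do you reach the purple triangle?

blocked — turn left 97°, forward 9.8 m, then turn left 39°, forward 1.8 m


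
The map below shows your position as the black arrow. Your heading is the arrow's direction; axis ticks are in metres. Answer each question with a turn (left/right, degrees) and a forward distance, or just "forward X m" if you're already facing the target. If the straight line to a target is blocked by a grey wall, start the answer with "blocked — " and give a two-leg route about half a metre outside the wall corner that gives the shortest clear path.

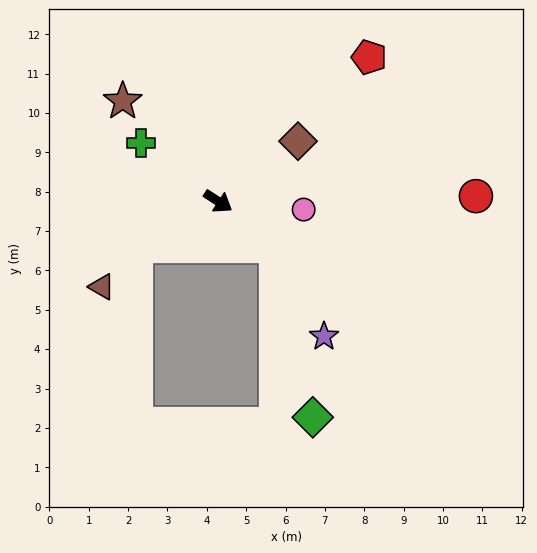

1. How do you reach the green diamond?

blocked — turn right 5°, forward 1.8 m, then turn right 40°, forward 4.4 m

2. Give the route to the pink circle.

turn left 28°, forward 2.2 m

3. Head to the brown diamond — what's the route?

turn left 70°, forward 2.5 m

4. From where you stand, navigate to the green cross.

turn left 176°, forward 2.5 m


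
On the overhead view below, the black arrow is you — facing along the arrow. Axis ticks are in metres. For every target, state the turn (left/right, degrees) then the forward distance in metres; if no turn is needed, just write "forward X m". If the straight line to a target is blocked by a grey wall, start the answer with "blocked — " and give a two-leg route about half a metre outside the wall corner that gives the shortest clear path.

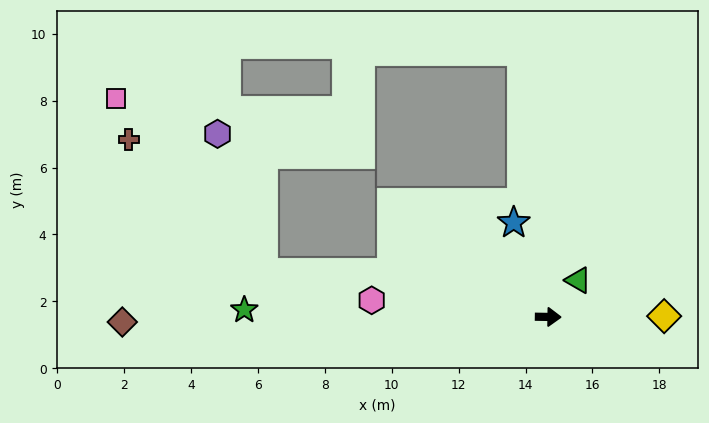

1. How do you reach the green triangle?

turn left 52°, forward 1.4 m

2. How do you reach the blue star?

turn left 111°, forward 3.0 m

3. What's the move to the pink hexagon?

turn left 176°, forward 5.3 m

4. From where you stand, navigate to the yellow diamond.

forward 3.5 m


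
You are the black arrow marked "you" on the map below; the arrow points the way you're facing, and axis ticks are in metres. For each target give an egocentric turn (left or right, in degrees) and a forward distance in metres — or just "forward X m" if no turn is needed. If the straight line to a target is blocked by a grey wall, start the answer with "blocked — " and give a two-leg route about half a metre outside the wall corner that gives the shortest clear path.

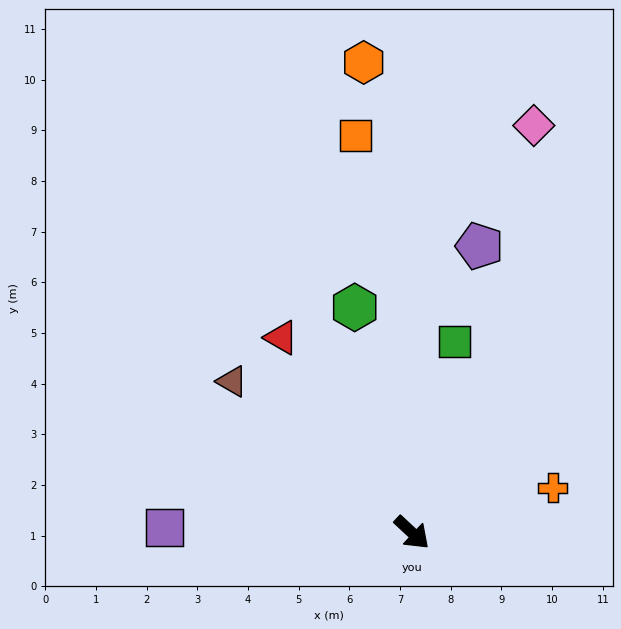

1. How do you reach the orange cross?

turn left 61°, forward 2.9 m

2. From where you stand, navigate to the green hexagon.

turn left 147°, forward 4.6 m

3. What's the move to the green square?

turn left 120°, forward 3.9 m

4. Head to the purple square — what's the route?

turn right 138°, forward 4.9 m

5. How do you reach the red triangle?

turn left 167°, forward 4.6 m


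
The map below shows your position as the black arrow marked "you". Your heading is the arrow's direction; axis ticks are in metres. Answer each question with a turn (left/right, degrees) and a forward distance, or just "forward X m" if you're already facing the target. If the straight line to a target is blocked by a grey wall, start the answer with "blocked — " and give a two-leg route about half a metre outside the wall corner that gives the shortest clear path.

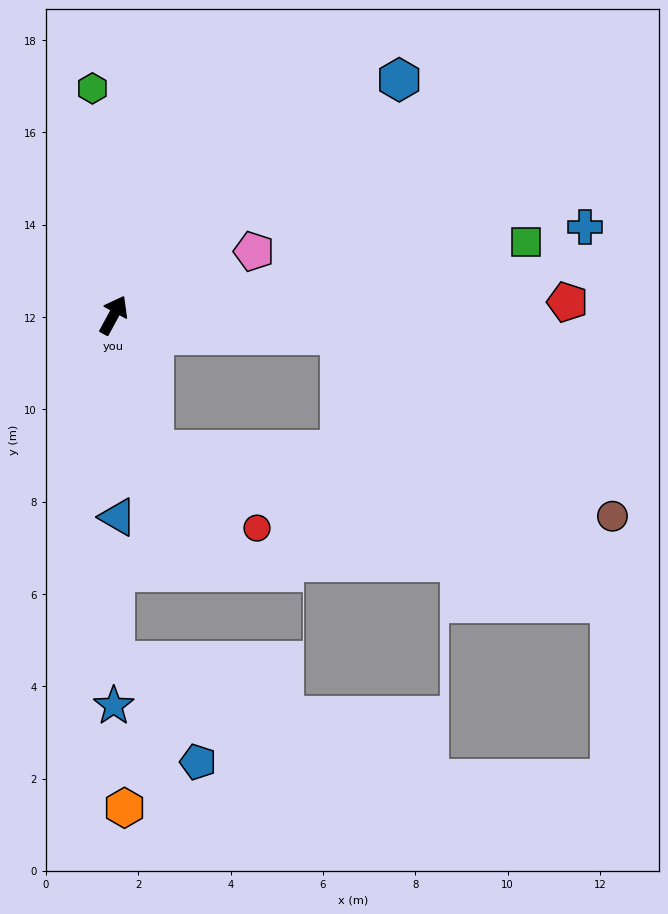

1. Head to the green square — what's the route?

turn right 51°, forward 9.1 m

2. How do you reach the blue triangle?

turn right 150°, forward 4.4 m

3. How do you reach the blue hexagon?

turn right 22°, forward 8.0 m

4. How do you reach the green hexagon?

turn left 34°, forward 4.9 m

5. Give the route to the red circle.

blocked — turn right 135°, forward 3.1 m, then turn left 36°, forward 2.8 m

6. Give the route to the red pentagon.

turn right 60°, forward 9.8 m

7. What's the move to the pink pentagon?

turn right 37°, forward 3.3 m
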